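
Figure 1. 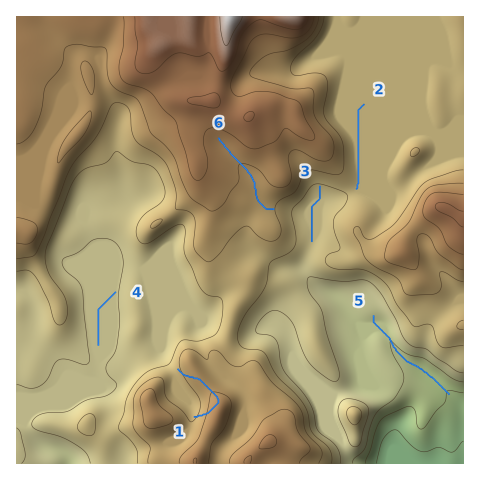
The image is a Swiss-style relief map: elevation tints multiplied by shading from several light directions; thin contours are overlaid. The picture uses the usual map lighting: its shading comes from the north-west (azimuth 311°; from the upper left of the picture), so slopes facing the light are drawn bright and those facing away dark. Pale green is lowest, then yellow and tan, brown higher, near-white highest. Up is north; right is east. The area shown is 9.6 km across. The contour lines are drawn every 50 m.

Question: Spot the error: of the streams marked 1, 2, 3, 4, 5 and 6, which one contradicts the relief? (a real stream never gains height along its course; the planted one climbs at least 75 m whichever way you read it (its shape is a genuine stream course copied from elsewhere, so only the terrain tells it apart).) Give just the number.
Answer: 1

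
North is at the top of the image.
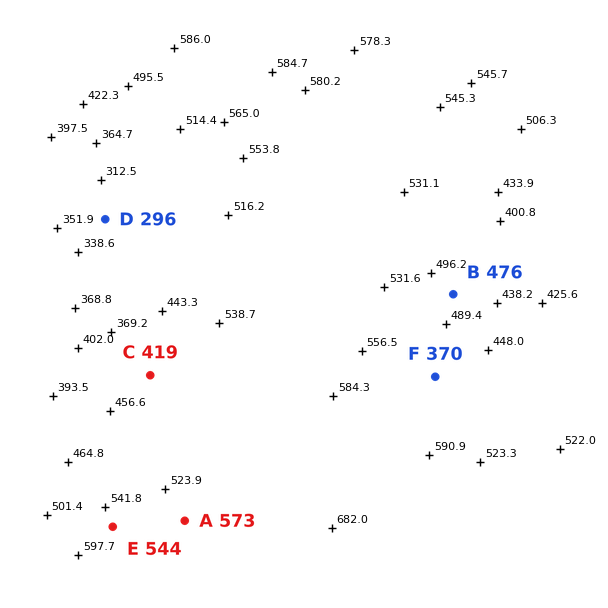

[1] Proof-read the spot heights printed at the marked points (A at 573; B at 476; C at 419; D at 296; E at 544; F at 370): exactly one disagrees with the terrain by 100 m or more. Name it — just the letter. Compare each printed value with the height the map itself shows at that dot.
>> F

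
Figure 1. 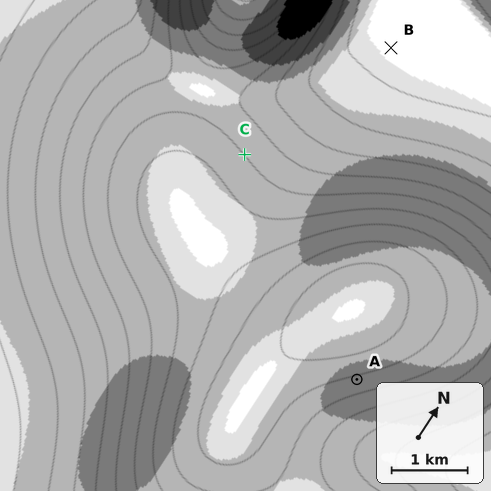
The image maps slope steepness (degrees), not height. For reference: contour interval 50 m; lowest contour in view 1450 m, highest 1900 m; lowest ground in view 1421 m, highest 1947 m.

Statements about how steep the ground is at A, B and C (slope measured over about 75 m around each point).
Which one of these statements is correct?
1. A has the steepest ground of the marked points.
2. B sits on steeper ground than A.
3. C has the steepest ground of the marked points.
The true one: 1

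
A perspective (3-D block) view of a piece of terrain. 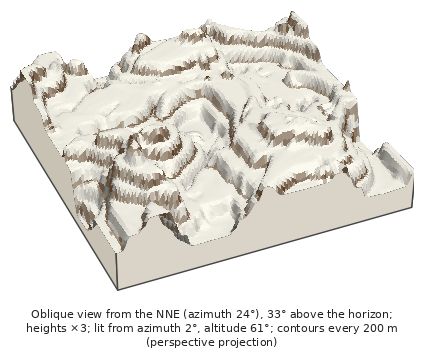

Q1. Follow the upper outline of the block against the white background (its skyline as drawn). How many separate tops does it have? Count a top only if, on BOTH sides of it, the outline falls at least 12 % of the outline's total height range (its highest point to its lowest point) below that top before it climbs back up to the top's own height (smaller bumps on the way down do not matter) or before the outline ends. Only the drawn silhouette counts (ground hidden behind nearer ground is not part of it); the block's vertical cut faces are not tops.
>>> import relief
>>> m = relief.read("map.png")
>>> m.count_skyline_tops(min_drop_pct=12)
2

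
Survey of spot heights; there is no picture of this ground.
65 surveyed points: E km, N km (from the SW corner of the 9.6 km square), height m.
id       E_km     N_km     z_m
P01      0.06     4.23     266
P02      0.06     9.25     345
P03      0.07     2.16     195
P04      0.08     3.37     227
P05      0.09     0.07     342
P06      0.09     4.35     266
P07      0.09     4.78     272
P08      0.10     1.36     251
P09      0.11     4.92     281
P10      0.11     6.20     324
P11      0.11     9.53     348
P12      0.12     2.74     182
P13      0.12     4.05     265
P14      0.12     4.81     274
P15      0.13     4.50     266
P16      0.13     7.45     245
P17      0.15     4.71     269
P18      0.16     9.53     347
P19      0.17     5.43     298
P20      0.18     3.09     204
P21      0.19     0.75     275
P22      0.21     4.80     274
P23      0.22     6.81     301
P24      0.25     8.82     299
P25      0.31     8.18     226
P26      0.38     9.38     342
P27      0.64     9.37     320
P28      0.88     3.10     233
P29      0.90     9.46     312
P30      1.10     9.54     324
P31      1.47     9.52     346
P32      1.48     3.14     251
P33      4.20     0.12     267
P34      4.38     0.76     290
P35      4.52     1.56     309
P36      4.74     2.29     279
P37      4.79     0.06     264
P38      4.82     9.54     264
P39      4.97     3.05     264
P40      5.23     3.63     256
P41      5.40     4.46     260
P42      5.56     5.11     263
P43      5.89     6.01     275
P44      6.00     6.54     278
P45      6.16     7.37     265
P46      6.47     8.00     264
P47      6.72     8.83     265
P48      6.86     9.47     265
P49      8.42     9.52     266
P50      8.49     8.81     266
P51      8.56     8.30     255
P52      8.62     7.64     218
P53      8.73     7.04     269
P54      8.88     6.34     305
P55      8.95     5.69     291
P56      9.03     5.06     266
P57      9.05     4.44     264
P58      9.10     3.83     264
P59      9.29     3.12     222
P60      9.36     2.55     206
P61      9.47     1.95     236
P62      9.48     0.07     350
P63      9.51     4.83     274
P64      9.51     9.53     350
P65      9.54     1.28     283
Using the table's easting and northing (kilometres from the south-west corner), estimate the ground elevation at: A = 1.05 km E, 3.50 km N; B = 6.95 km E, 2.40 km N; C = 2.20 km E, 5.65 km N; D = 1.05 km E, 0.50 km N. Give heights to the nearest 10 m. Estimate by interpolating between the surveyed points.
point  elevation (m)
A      250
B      280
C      330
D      300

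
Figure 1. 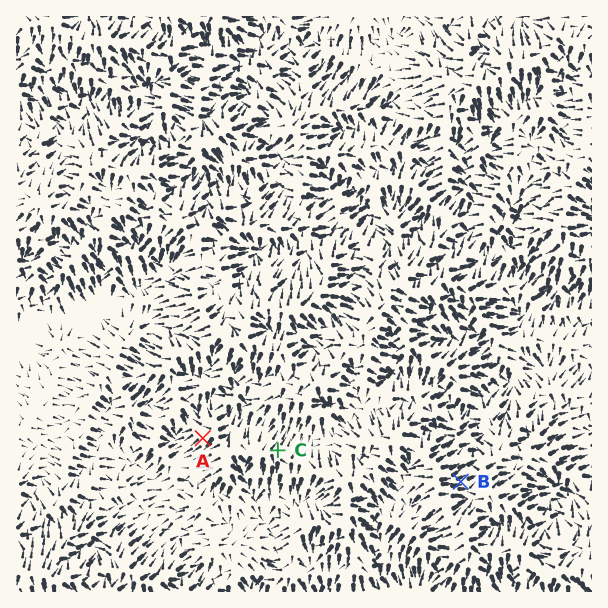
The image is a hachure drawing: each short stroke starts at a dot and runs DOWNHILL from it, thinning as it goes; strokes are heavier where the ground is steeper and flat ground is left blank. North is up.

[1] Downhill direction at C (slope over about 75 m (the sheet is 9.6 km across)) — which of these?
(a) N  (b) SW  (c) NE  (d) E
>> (c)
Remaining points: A SW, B E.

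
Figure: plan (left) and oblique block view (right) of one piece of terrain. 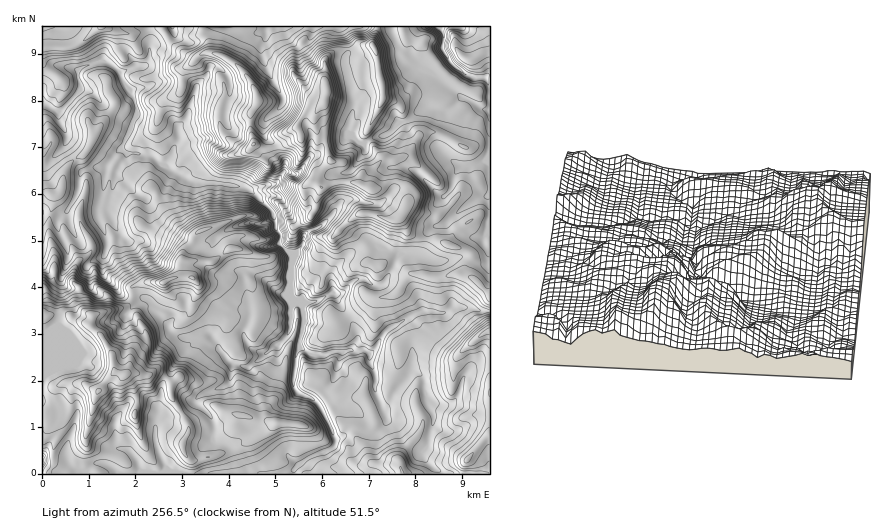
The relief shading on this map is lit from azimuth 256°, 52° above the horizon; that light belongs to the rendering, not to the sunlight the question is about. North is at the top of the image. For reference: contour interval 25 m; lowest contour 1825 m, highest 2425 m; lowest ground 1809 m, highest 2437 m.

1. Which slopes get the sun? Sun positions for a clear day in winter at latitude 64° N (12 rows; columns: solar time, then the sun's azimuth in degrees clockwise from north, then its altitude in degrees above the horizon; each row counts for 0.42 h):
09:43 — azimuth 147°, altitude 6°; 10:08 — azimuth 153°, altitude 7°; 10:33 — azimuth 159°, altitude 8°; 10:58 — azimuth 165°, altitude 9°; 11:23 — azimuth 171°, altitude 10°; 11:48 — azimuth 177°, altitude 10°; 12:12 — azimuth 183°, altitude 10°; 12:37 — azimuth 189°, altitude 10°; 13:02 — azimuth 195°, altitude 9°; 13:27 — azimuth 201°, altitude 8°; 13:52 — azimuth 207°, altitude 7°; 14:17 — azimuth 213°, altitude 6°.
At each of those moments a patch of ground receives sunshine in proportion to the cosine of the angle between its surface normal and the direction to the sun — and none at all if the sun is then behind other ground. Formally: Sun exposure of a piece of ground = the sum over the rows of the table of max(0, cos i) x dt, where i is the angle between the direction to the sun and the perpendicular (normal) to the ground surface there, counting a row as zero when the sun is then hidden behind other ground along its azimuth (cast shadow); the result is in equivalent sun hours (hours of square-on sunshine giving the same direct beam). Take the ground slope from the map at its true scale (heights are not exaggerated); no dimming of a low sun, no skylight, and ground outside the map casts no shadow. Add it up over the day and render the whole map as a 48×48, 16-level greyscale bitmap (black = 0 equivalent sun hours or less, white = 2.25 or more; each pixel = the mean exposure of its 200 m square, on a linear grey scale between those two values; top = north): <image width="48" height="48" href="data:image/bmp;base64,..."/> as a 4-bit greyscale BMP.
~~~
<image width="48" height="48" href="data:image/bmp;base64,Qk32BAAAAAAAAHYAAAAoAAAAMAAAADAAAAABAAQAAAAAAIAEAAATCwAAEwsAABAAAAAAAAAAAAAAABEREQAiIiIAMzMzAERERABVVVUAZmZmAHd3dwCIiIgAmZmZAKqqqgC7u7sAzMzMAN3d3QDu7u4A////ADZFYyWIaHWN7LqYiIlyJFZ4eYhBEVrP2VZXmYdUeFiqaty6mFRpQQJCMSMhAkRWh7do2mRGlmiVMAN6y5dmqUAiEAADM0QQV6eGiJd4hGY2ZUZmasu6qXIkEAADZCAAF2eVWoeKdFMkVVZ3Zq7/+TZzMxAARCMyEWZ2Wad8hlRTNFZWdlVTESYzNCIjREV3Q1VnWIpkZmZxE4ZDIQAAAEREVDVmQ0ISRUZ4eLrER4tRFDAAAQAAAlVWY1VVM1Y0RnmKlrzcjZdoYQAAAAAAJTREQ2YzNYl1RUV2USrd3aWJl0EBAAAANEIzREZCNWZ0NDEAABdoh6MzIREAAQEQM0I0M1VkNVZ1QlQgABMBECMAARERABIwEBIzEkVmZVZ4VFVDIVQREQAAEiSGQAFAAAEAEUZmVDOKhlVEV4EAIgABI0ZkeTAyarqEdzVVVCAY2VVVi1AAAhESNFdViLcUNomZikI1VCEAXHVptgAAESN4dmZnV3ckIkVXiIECMzEAAoiFNVIAETVHh2ZWVmVDRVRHiJthEREQABEgITUxAkZ2d2VVVVVCQzJImJqqVVMRAQAAAAABI2dmmHZlVCA0UQBHiImoiHVlVwAAAAAFed2qu4d2ZDVJu3RUQRN3iYiJpQAAAAABSIrupEZmZJhHlnqjBVNZzLzLYQAAAAAAAAARFXRGeqpVZ4mMyZVEQhNCEQAAAAAAAAAjNrqImqdSWIlEZEYxABACMxAAAAAAAAAAAAjthDIzWKyEMzVVVoqWMyAAAAAAAAABMzIRNBH7Sd25VXnMuZYxEyAAAAAAAAACeGEkQiGthVm5ec3KUhA0VBAAAAABEAAAAlgwAAN89AGO7//5ZCAmdiICEAABEAAAAABHUxEGjUAZ7WRqqIYRRmZCIREQABAAAAAAACQ5eHMQAAI3lBVhAXiDMhERARAAAAAAABGaidhkanM0d0JnMiJkMyIRIhAAAAAAASfHmb//tndCE6UkVRNEIzMiEQAAAAAAK7QQIyJCEAMgFkMRNCE2QjMyIQERABRo3/tTE3hAEhABMRMyI1EWuGMxECIiJO///ouIMVVRAVZmMSN5dWQASGU1VmQzSGInuK78qDAAAQATQ0aqlzURN4ZUZ2VEUyMQMimrqFAAIAABZ3hBJCElVIdjSIZGeZMTEDamaGQThxABNVEBIxA2YjZVJHVld2NWMAAEiIdUOIMQAAIzMwESIQRmRGrIRUNEdhABaKl1RbiTASNEIkhQARVSiYvKZDMhSEABRYh2VKtVVWYzZpiTAWQSMRSJVCM1UgAVJFZWZVQkVUNXdXd0R2MnYgFGZFRGMAF3FENGZ2QiNEVjEpYjd0I2Q1mJ1kJ3EAOBEhJFZjIiNFUQJHI3MAGmIkZZyEqyAAIQABJFZTI1VlEs287/6EmZ12ERbvkQABEAACREaENFdhG2equ+/LlpVTQgARAAAAAAAAI0dzNGdRVAAiIib/7Ld3UBEAAAARAAAAAAABJVNVEQERJENtlSNYIyIAAAERAAAAAAACNDAAEBMg=="/>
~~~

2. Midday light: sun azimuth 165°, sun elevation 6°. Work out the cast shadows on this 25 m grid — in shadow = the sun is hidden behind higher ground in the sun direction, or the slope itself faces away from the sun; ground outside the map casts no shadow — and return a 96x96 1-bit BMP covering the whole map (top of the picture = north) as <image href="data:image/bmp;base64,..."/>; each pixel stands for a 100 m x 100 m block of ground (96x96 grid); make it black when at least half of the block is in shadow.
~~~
<image width="96" height="96" href="data:image/bmp;base64,Qk2+BAAAAAAAAD4AAAAoAAAAYAAAAGAAAAABAAEAAAAAAIAEAAATCwAAEwsAAAIAAAAAAAAA////AAAAAACAAAAAAAADAAAA2ADAHAAAAAAD4AAD8ADAAAAAAAAB/hHj4ADAAAAAAAAAf////+CAAAAAfAAAP/////AAAAAAfgAAD//9mfgAAAAAPAAAA//8B/wAAAAMCAAAA9/+D/4BgAAOAAAAA5//H/4BgAAOAAAAAh//j/8BgAAMAAAA/B//D/8BwAAIAAB/+B//D/8BwGADIAP/+A/8D/4AwHAD4D//8AHwB/6AwDADw///8AHgB/AAADAD////4AHgB/AAAAAAf///4AHAAcAAAAAAP///wAGHAEIAMAAAH///gAGHAAbweAAAD///AgGHAAJ//AAQH///AwGDgAd//gAf////AwUBgAd//u8f////84YAAAM//u/f/////cYAAAIf/O////////+ABgIP/O//34////+ADwAH+/f/jg////uAD8AD+/f/AA/7gHHAD+AD4/3+AAH/gADgD/ABg/3+AAB9wAD4D/wAD/34AAAN4AB8D/4AH/vwAAAN8AB/D/8AX//wAAAF8AAfD/8Bx/8AAAAH4AAH//9H8f8AAAAFwAAB//////4AAAAD+QAAX/////wAAAAz/wAAD/7///wAAABw/8AAB/7///gAAABwH+HAB/z//8AAAAAABufwA/z///AAAAACAH/wAPn////gAAACAD5gAAH/////gAACABgADAf/////wAADAAAL//7/////wAADgAAH//7////5AAADgGAH/+D//////AADgHCH/+D//////gf3wAADgAD////////zwAAAABz/////8//xwAAAAfz/////A8H4gAAAD/n/////g//4/gAAP4D/////4f/gfwAAHwD//////P/mP4AAH8D//////5/+H8AAB+D///////f+z+DwAfj////////+x//4DP7///////+8R//wDn////////98A//wDz/////////4Afh8B47////////wAGAcQYD////////wAAAB4cD///////z/jh/DweD///////w/x///wOD///////gfw///nOD//////+Af4H//OEz/v////gAf8D9+MAT+H///+AAO/78AMAD/D///84AEf//4AAD/h/////AAD//+AAD/x/////nAB//+ABD/w/////+AA///AHj/g/////+AA/v/AfD/Af/////wA/n/h/D+Af9/3//8Afz//+D8Gf9/w//+ACx//4D/nf8/w/v+AA4f/gD/3P8f+/H/AAYD/Ab//vwB/fj/gAcB8ADn/HwAffj/gAMAgCCH+H+Af/j/wAGAAACD8H/wf/H/wAEAAAAD8H/4ffP/4AAAAAgD4Hf4eef/4AAJAD4BgEPwOc//8AAAAH8Pxz/AH8///AAAAPw//z/AD5///AAAAeA4/h/+DD//+AAAA8AAfgP/AH//+AAABwAAHAB/gf//+AAADzgAAAB//////AAADn4AAAD//////8CADn//AAB////////AB/+PgAA////////AR//hwAA///////+A//7w4D4///////8A//4="/>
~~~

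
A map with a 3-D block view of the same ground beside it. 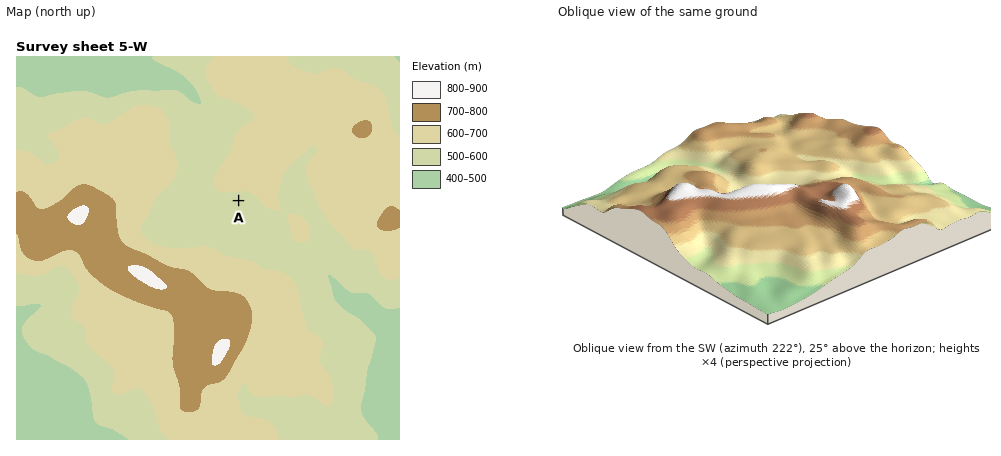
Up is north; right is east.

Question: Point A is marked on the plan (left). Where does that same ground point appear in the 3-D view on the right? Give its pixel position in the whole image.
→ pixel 774 174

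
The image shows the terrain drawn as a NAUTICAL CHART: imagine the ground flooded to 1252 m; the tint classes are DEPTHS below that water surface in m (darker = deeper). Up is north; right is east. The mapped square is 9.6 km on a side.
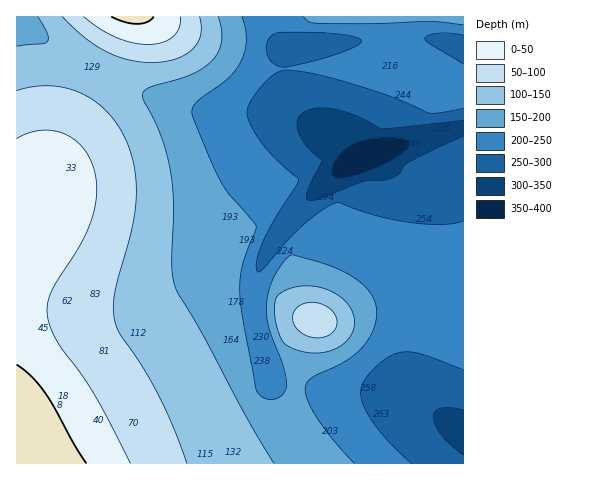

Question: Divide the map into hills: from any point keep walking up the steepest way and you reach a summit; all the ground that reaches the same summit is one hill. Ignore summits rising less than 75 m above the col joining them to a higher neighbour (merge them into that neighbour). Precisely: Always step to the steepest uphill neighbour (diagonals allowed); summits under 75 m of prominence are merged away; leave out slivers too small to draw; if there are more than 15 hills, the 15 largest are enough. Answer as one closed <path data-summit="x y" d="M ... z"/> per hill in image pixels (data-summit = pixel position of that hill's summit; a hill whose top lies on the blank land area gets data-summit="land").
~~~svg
<path data-summit="land" d="M463 16l-198 0 4 13 15 24 2 24 4 19 7 13 21 19-34-14-69 0-29-6-26-8-34-14-43-22-67-45 1 445 447-1z"/><path data-summit="315 320" d="M384 152l-10 0-25 11-23 19-40 42-18 26-10 22-4 15 0 28 18 69 22 1 50 8 51 1 18 6 13 7-11-12-7-14-6-66 0-36 13-51 0-27-7-18-14-15-5-10z"/><path data-summit="land" d="M264 16l-247 0-1 2 26 20 41 26 43 22 34 14 26 8 29 6 22 1 40-2 15 3 22 10-17-17-7-13-4-19-2-24-15-24z"/>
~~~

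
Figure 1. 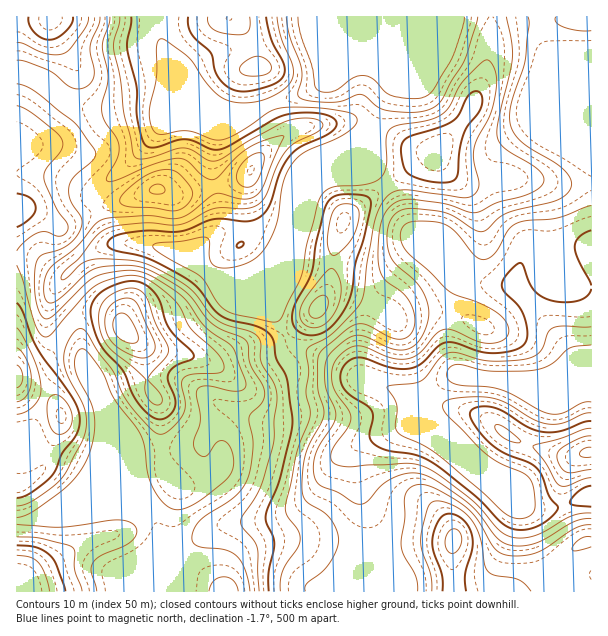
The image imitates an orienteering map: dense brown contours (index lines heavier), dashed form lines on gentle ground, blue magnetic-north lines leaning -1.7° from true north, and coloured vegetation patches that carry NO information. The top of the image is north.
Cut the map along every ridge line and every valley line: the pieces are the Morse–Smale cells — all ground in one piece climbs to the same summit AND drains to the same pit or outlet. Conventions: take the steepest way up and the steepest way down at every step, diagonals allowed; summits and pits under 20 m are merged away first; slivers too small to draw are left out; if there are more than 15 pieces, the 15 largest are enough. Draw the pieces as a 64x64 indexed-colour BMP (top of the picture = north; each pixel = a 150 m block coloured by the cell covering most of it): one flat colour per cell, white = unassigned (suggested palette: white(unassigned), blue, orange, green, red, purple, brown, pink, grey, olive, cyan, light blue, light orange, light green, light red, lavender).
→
<image width="64" height="64" href="data:image/bmp;base64,Qk12CAAAAAAAAHYAAAAoAAAAQAAAAEAAAAABAAQAAAAAAAAIAAATCwAAEwsAABAAAAAAAAAA////ALR3HwAOf/8ALKAsACgn1gC9Z5QAS1aMAMJ34wB/f38AIr28AM++FwDox64AeLv/AIrfmACWmP8A1bDFAIiIiIiIiIiIiBERERERERERERERIiIiIiIiIiIiIiIiiIiIiIiIiIiIEREREREREREREREiIiIiIiIiIiIiIiKIiIiIiIiIiIgRERERERERERERESIiIiIiIiIiIiIiIoiIiIiIiIiIiBERERERERERERERIiIiIiIiIiIiIiIiiIiIiIiIiIiIEREREREREREREREiIiIiIiIiIiIiIiKIiIiIiIiIiBERERERERERERERESIiIiIiIiIiIiIiIoiIiIiIiIiIERERERERERERERERIiIiIiIiIiIiIiIiiIiIiIiIiIgRERERERERERERERIiIiIiIiIiIiIiIiIzOIiIiIiIgREREREREREREREREiIiIiIiIiIiIiIiIjMzMzMziIMRERERERERERERERESIiIiIiIiIiIlVSIiMzMzMzMzMxERERERERERERERESIiIiIiIiIiIlVVVVIzMzMzMzMxERERERERERERERERIiIiIiIiIiIlVVVVVTMzMzMzMzEREREREREREREREREiIiIiIiIiIlVVVVVVMzMzMzMzMRERERERERERERERESIiIiIiIiIlVVVVVVUzMzMzMzMRERERERERERERERERIiIiIiIiIlVVVVVVVTMzMzMzMxEREREREREREREREREiIiIiIiJVVVVVVVVVMzMzMzMzERERERERERERERERERIiIiIiJVVVVVVVVVUzMzMzMzERERERERERERERERERERIiIiJVVVVVVVVVVTMzMzMzMRERERERERERERERERERERIiJVVVVVVVVVVVMzMzMzMRERERERERERERERERERERESJVVVVVVVVVVVUzMzMzMxERERERERERERERERERERERElVVVVVVVVVVVTMzMzMxEREREREREREREREREREREREVVVVVVVVVVVVVMzMzMzERERERERERERERERERERERERFVVVVVVVVRVVUzMzMzERERERERERERERERERERERERERFVVVURERERVTMzMzMRERERERERERERERERERQRERERERERERERERERMzMzMxEREREREREREREREREURBEREREREREREREREREzMzMxERERERERERERERERFEREERERERERERERERERETMzMzERERERERERERERERREREQRERERERERERERERERMzMzMRERERERERERERERREREREEREREREREREREREREzMzMRERERERERERERERREREREQRERERERERERERERETMzMRERERERERERERERFERERERBERERERERERERERERMzMREREREREREREREREUREREREQREREREREREREREREzMxERERERERERERERERRERERERBERERERERERERERETMzERERERERERERERERFEREREREQRERERERERERERERMzMxERERERERERERERERRERERERBEREREREREREREREzMxERERERERERERERERFEREREREQRERERERERERERETMxERERERERERERERERERREREREREERERERERERERERERERERERERERERERERERFERERERERBEREREREREREREREREREREREREREREREREUREREREREREERERERERERERERERERERERERERERERERRERERERERBEREREREREREREREREREREREREREREREREURERERERBERERERERERERERERERERERERERERERERERRERERERBERERERERERERERERERERERERERERERERERFEREREREEREREREREREREREREREREREREREREREREREUREREREERERERERERERERERERERERERERERERERERERFEREREQRERERERERERERERERERERERERERERERERERERREREQREREREREREREREREREREREREREREREREREREREUREQRERERERERERERERERERERERERERERERERERERERFERBERERERERERERERERERERERERERERERERERERERERREEREREREREREREREREREREREREREREREREREREREREUQRERERERERERERERERERERERERERERERERERERERERFBERERERERERERERERERERERERERERERERERERERERERERERERERERERERERERERERERERERERERERERERERERERERERERERERERERERERERERERERERERF3cREREREREREREREREREREREREREREWZmZmZmZmZmd3d3cRERERERERERERERERERERERERFmZmZmZmZmZmd3d3d3dxERERERERERERERERERERERFmZmZmZmZmZmd3d3d3d3dxERERERERERERERERERERZmZmZmZmZmZmd3d3d3d3d3ERERERERERERERERERERZmZmZmZmZmZmd3d3d3d3d3dxERERERERERERERERERFmZmZmZmZmZmd3d3d3d3d3d3EREREREREREREREREREWZmZmZmZmZmd3d3d3d3d3d3dxERERERERERERERERERZmZmZmZmZmZ3d3d3d3d3d3d3ERERERERERERERERERFmZmZmZmZmZnd3d3d3d3d3d3cREREREREREREREREREWZmZmZmZmZmd3d3d3d3d3d3d3ERERERERERERERERER"/>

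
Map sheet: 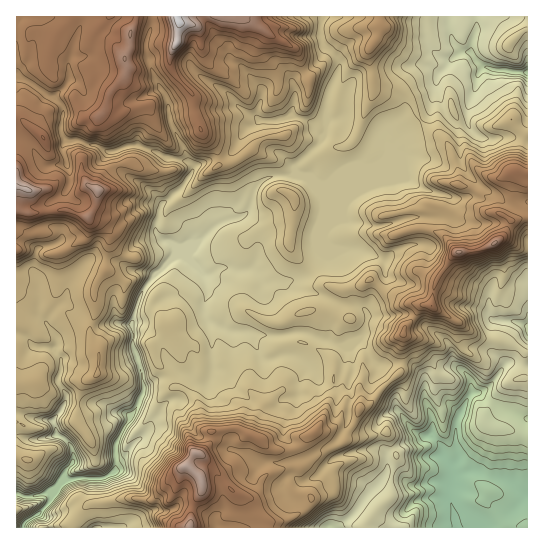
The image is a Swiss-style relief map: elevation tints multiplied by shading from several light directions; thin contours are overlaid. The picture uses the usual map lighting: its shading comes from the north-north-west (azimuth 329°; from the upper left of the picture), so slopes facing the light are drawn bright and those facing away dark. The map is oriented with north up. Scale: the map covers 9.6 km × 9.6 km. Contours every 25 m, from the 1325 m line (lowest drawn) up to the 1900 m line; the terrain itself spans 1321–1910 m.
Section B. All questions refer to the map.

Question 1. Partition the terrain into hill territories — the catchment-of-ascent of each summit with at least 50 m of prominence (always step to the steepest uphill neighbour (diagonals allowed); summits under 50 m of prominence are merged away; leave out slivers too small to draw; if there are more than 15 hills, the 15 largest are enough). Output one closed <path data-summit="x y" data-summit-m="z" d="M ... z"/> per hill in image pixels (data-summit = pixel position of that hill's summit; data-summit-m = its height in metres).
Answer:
<path data-summit="178 21" data-summit-m="1910" d="M322 16l-170 1 0 9-5 13 0 15 2 11 11 24 7 9 4 25 22 47-8 13-24 22-5 18 0 10 6 7-7-1-17 4-9 8-4 11 1 5-15-7-20-1-12 11-11 17-4 15-6 3-11 14 0 6 9 12 1 5-3 7-20-2-8-10-10-3 0 101 14 5 25-5 10 4 7 8 1 6 0 8-9 13 1 6 16-3 21 2 13-8 1-28 23-40 6-18 33-13 11 3 12 9 8-2 4-11 0-12-2-36-7-10 0-10 4-9-1-12-8-13-12-12-8-3 20-13 20-18 26-8 3-4 7-22 10-10 6-3 24-1 0-9 26-25 4-8 2-12 17-4 3-7 1-19-16-6 8-22-3-5-14-13-3-11z"/><path data-summit="186 466" data-summit-m="1872" d="M322 239l-1 19-16 18-10 4-12 3-18 0-12-14-18 2-5-3-11 0-15 7 4 15-4 13 0 10 7 10 2 36 0 12-4 11-8 2-12-9-11-3-33 13-6 18-23 40-1 28-13 8-21-2-18 3-11 13-1 8-12 13 6 5 4 9 289 0 19-18 11-16 12-11 7-12 0-18-6-8-2-12 0-10 2-5 9-6 8-1 17 21 8 4 9-2 0-17-8-20 0-22-14-11-11-1-20 2-8-7-6-11-6-6 5-7 4-19-5-7-6-3-6-6-10-32-9-17z"/><path data-summit="459 253" data-summit-m="1855" d="M437 87l-8 26-20 15-13 13-7 8-2 9-8 7-29 14-16 1-8 5-11 0 6 8 4 12-4 16 0 17 11 12 9 17 10 32 6 6 6 3 5 7-4 19-5 7 18 23 33 0 14 11 0 22 8 20-1 18 10 11 2 9 8 12 8-9-3-11 0-24 13-28 17-6 9-8 9-15 0-4-13-12 2-28 9-2 26 5 0-122-5 0-8 4-8-3-26-17-14-14-7-14 0-29 8-7 0-2-7 3-6 0-4-3-8-14z"/><path data-summit="130 34" data-summit-m="1852" d="M151 16l-135 1 0 58 17 9 13 11 8 2 7 8 0 29 6 7 11-1 12 5 7 0 12 7 20-7 10 0 31 14 18 2-17-38-4-25-7-9-11-24-2-11 0-15 5-13z"/><path data-summit="382 26" data-summit-m="1720" d="M449 16l-126 1-3 12 3 16 14 13 3 5-8 22 16 6-1 19-4 7-16 4-2 12-6 12-24 21 2 9 13 4 4 5 12 1 8-5 16-1 23-10 14-11 2-9 7-8 13-13 20-15 10-39 16-18 8-5-8-6-3-6z"/><path data-summit="27 190" data-summit-m="1881" d="M18 76l-2 1 0 256 10 4 8 10 20 2 3-7-1-5-9-12 0-6 11-14 6-3 4-15 8-13 0-5-7-7-5-13-5-7 2-3 0-8-12-8-1-6 0-14 13-7 8-11 0-15-6-19 0-5 4-5-6-7 2-27-9-10-8-2z"/><path data-summit="293 197" data-summit-m="1637" d="M298 175l-27 1-6 3-10 10-7 22-3 4-26 8-20 18-20 13 8 3 16 18 6 0 10-7 11 0 5 3 18-2 12 14 18 0 22-7 18-21-2-34 4-16-4-12-10-14z"/><path data-summit="98 190" data-summit-m="1866" d="M78 140l-12 1-3 5 6 24 0 15-8 11-13 7 1 20 12 8 0 8-2 3 5 7 5 13 7 7 1 4 14-14 20 1 15 7-1-5 4-11 9-8 23-5-5-5 0-10 5-21-15-15-26-17-6-19-5 1-12-7-7 0z"/><path data-summit="514 171" data-summit-m="1799" d="M467 124l-7 6 0 29 7 14 14 14 29 18 5 2 12-4 1-62-13-4-30 2-7-3z"/><path data-summit="510 43" data-summit-m="1564" d="M527 16l-50 0-1 15-5 16 0 6 5 8 7 6 8 2 36 3z"/><path data-summit="27 459" data-summit-m="1628" d="M57 435l-22 5-19-3 0 56 2 2 17 1 18-4 11-13 3-10 6-8 0-8-4-10z"/><path data-summit="17 510" data-summit-m="1570" d="M51 492l-16 4-19-2 1 34 5 0 5-8 18-13 6-6z"/>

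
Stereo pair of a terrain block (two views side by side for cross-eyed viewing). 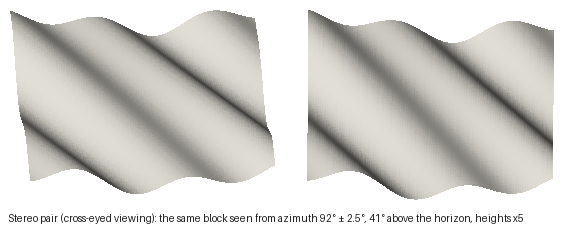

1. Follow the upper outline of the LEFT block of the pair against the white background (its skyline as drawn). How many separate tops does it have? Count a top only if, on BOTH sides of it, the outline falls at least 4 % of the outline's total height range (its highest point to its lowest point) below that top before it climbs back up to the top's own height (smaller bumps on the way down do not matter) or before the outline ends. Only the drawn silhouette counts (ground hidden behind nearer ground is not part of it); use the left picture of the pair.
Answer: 2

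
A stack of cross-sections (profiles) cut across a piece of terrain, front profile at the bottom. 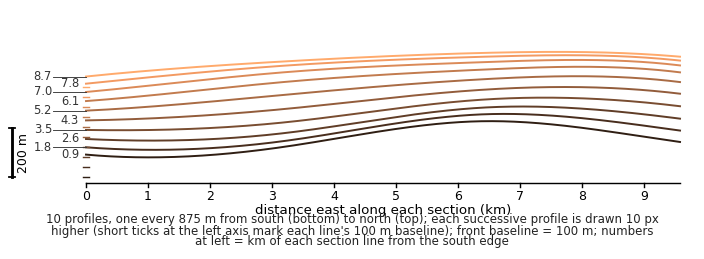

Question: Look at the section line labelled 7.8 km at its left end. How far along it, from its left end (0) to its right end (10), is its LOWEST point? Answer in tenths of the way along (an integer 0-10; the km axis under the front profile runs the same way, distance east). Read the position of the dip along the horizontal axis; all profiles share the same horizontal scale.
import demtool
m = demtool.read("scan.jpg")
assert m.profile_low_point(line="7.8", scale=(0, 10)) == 0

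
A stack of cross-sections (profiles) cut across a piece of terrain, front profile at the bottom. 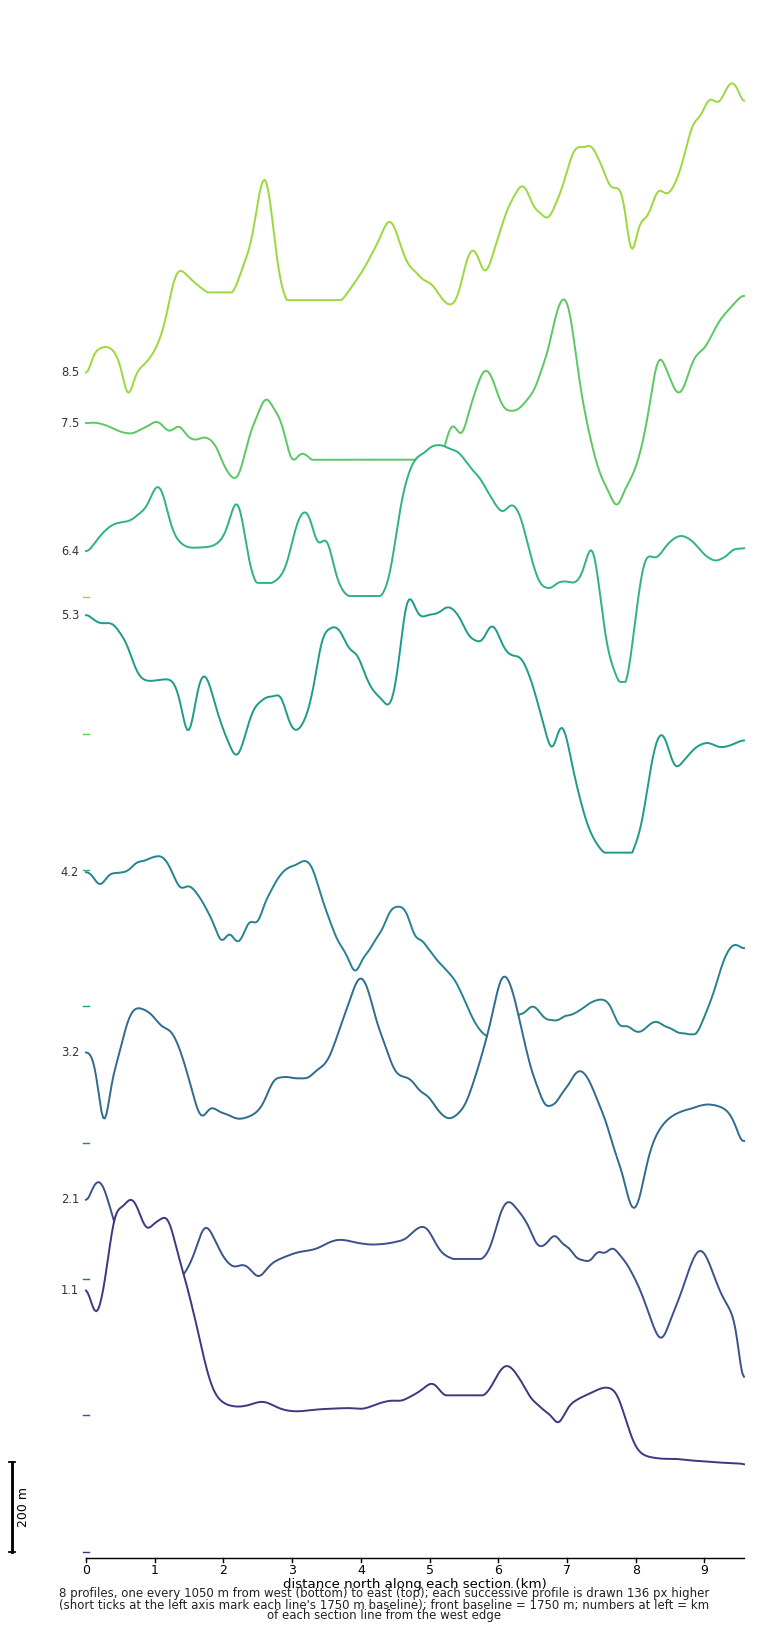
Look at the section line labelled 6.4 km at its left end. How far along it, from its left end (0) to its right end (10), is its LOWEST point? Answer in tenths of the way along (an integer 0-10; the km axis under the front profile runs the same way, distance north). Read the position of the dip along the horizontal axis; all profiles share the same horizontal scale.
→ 8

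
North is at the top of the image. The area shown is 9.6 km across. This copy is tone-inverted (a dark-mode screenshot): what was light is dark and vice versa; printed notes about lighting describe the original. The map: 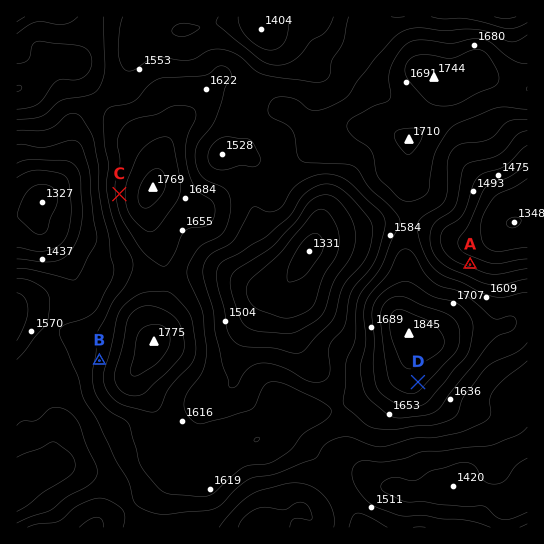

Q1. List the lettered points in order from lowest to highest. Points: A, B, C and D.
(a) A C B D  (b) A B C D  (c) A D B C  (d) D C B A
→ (b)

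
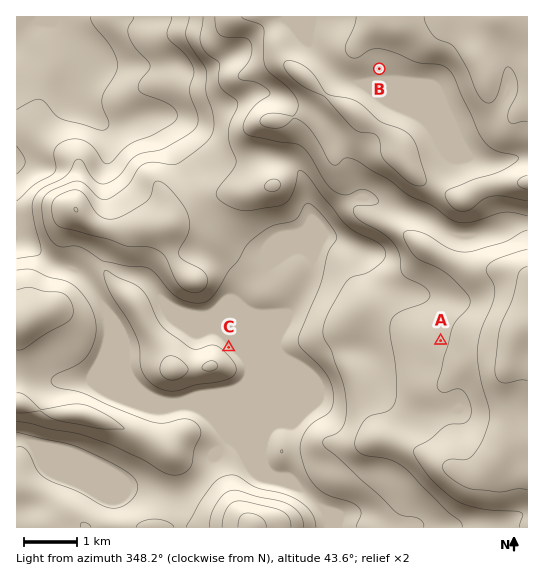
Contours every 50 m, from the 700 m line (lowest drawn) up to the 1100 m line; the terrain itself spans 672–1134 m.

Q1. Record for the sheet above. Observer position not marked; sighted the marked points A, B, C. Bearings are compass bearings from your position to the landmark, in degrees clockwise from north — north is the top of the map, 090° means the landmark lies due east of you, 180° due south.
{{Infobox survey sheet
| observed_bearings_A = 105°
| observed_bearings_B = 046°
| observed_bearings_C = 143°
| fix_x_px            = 171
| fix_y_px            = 269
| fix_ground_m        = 900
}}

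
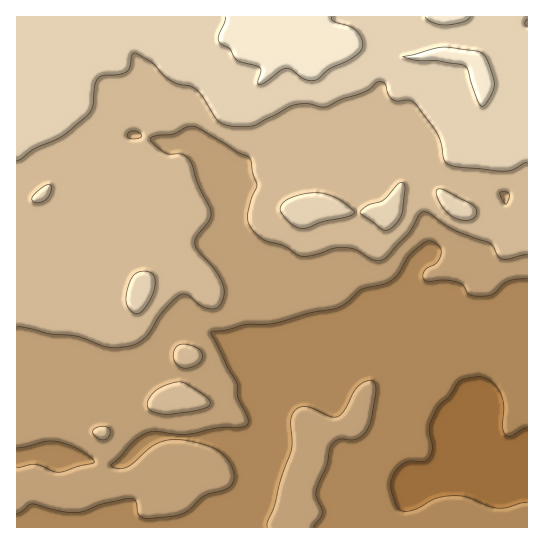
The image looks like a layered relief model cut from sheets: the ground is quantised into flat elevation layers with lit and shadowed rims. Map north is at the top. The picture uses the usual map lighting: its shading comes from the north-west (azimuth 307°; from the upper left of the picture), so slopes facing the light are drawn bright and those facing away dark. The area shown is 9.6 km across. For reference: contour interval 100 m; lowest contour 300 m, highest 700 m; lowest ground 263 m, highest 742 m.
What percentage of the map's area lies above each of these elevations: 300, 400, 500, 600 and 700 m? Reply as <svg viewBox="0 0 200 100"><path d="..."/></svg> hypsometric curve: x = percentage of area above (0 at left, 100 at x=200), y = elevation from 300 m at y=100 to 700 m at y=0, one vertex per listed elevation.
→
<svg viewBox="0 0 200 100"><path d="M191 100l-45-25-47-25-57-25-35-25"/></svg>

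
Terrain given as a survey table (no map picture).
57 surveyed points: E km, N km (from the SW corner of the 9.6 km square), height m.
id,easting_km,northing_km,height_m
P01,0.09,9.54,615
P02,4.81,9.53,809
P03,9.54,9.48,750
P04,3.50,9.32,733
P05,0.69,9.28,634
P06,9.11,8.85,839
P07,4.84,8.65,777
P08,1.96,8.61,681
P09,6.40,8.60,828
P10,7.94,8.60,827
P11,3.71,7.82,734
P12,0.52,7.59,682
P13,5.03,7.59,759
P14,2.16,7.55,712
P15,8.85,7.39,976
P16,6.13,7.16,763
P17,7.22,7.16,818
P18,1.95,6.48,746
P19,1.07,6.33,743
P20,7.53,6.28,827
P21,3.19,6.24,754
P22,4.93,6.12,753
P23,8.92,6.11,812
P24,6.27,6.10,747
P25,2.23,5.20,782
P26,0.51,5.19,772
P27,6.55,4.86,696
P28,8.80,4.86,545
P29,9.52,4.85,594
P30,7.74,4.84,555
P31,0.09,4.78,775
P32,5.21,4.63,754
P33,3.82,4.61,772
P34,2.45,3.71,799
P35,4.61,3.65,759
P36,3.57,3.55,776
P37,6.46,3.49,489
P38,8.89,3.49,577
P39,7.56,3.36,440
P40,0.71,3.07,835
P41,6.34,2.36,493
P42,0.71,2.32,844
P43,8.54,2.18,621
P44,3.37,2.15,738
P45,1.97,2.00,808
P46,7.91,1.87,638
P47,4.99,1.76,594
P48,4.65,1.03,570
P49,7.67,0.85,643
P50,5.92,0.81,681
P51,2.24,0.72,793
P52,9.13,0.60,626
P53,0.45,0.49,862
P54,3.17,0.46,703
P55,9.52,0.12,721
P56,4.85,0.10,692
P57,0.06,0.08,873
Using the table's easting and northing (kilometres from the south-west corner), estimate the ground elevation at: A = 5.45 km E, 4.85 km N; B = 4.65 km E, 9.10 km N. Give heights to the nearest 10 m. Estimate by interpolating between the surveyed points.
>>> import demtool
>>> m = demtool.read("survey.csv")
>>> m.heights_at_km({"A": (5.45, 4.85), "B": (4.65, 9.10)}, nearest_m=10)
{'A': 750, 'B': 780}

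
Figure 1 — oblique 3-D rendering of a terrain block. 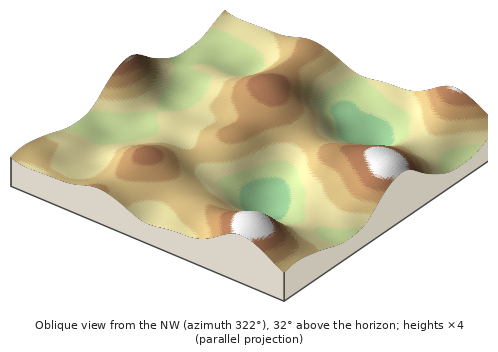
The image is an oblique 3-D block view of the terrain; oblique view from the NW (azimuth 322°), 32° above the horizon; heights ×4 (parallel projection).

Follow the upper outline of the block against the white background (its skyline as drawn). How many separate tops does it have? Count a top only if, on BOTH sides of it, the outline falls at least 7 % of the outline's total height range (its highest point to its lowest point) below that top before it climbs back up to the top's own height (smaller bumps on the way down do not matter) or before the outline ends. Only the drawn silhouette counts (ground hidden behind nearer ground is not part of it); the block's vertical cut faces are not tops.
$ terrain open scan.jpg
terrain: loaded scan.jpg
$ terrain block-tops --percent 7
1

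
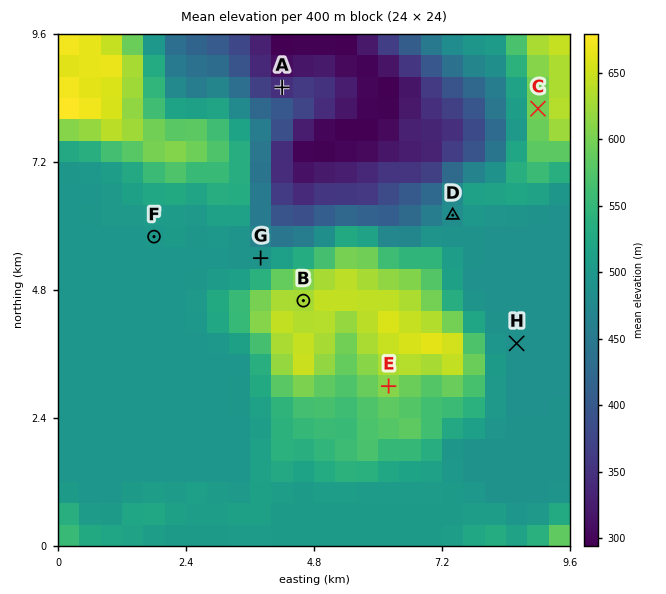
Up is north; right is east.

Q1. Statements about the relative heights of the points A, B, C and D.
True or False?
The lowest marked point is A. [True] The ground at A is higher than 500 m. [False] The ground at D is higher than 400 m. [True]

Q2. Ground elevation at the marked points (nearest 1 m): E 612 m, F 500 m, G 491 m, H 490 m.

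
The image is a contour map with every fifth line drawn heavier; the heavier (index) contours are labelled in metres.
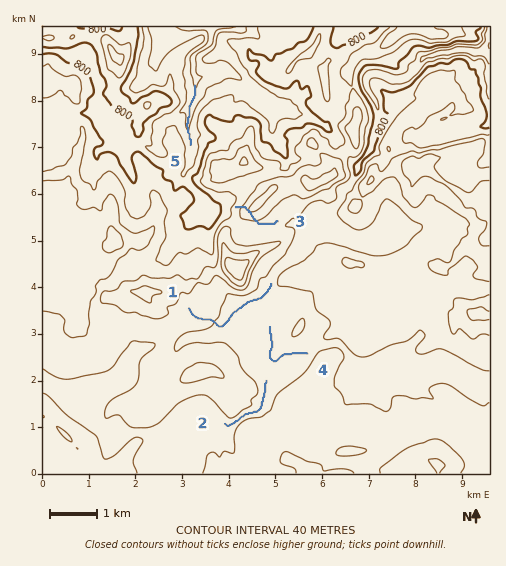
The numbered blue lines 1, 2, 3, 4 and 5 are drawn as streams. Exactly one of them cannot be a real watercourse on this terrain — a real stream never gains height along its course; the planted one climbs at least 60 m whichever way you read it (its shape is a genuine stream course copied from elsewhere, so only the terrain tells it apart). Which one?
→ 3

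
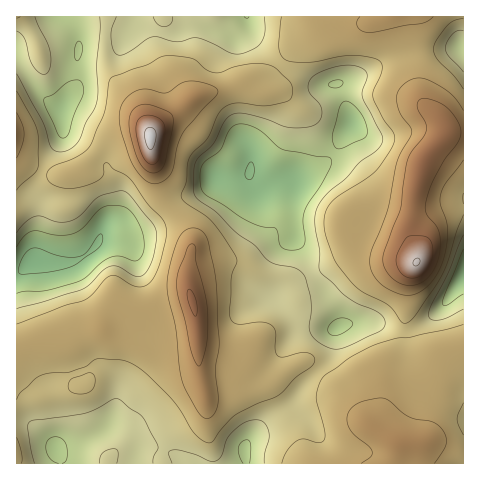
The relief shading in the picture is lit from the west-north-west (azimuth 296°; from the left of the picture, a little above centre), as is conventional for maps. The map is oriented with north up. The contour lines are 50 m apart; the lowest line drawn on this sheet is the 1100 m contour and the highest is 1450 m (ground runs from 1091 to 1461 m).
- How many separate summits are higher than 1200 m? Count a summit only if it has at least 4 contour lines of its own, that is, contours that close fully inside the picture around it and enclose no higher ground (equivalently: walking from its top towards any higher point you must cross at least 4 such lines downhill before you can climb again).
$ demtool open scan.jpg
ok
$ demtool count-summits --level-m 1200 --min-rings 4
1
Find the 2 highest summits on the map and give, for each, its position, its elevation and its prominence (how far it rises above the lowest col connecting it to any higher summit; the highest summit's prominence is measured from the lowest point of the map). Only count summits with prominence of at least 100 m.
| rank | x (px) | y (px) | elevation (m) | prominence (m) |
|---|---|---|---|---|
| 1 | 151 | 137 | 1461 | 370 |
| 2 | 417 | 263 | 1453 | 206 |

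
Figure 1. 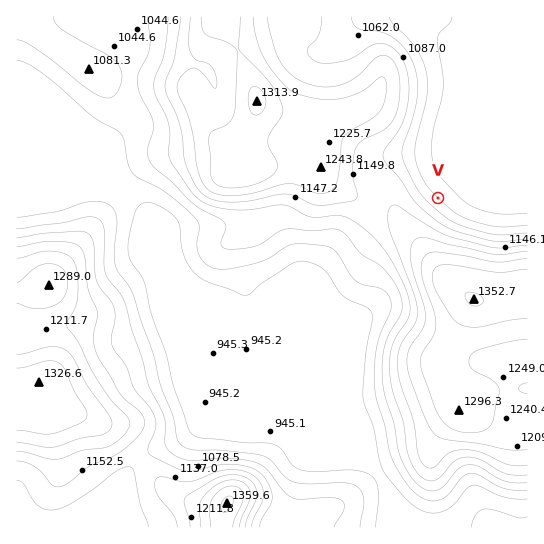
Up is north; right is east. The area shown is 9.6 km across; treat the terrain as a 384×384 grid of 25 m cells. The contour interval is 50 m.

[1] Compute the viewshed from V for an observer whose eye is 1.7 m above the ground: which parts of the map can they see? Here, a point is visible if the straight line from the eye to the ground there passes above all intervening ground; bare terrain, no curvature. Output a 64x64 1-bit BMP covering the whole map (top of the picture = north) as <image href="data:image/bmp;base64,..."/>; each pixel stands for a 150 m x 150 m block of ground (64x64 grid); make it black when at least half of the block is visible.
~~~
<image width="64" height="64" href="data:image/bmp;base64,Qk0+AgAAAAAAAD4AAAAoAAAAQAAAAEAAAAABAAEAAAAAAAACAAATCwAAEwsAAAIAAAAAAAAA////AAAAAAAAAAAAAAAAAAAAAAAAAAAAAAAAAAAAAAAAAAAAAAAAAAAAAAAAAAAAAAAAAAAAAAAAAAAAAAAAAAAAAAAAAAAAAAAAAAAAAAAAAAAAAAAAAAAAAAAAAAAAAAAAAAAAAAAAAAAAAAAAAAAAAAAAAAAAAAAAAAAAAAAAAAAAAAAAAAAAAAAAAAAAAAAAAAAAAAAAAAAAAAAAAAAAAAAAAAAAAAAAAAAAAAAAAAAAAAAAAAAAAAAAAAAAAAAAAAAAAAAAAAAAAAAAAAAAAAAAAAAAAAAAAAAAAAAAAAAAAAAAAAAAAAAAAAAAAAAAAAAAAAAAAAAAAAAAAAAAAAAAAAAAAAAAAAAAAB8AAAAAAAAB/wAAAAAAAAf/AAAAAAAAD/8AAAAAAAAP/wAAAAAAAA//AAAAAAAAH/8AAAAAAAAf/wAAAAAAAD//AAAAAAAAf/8AAAAAAAD//wAAAAAAAP//AAAAAAAA//8AAAAAAAD//wAAAAAAAf//AAAAAAAH//8AAAAAAB///wAAAAAAf///AAAAAAB///8AAAAAAB///wAAAAAAA///AAAAAAAD//8AAAAAAAH//wAAAAAAAf//AAAAAAAAD/8AAAAAAAAH/wAAAAAAAAf/AAAAAAAAB/8AAAAAAAAH/wAAAAAAAAf/AAAAAAAAD/8AAAAAAAAP/w=="/>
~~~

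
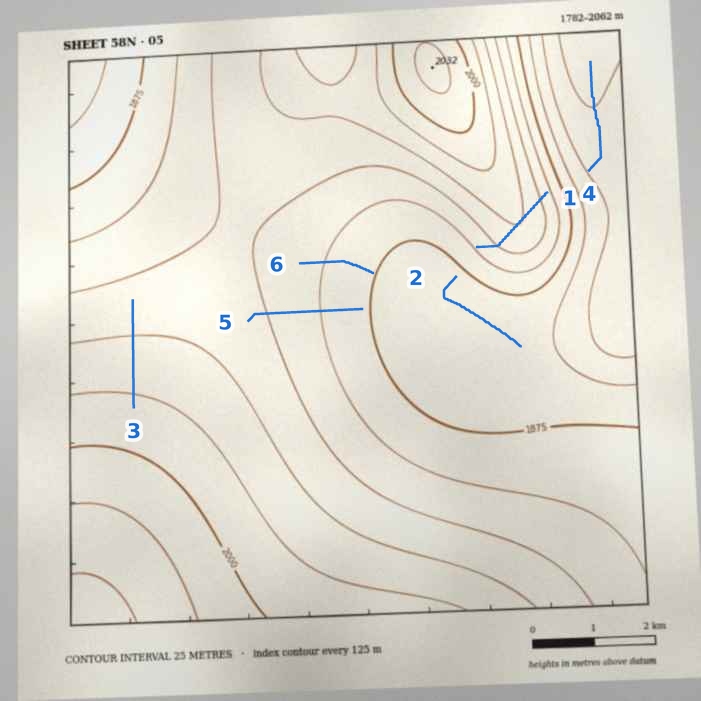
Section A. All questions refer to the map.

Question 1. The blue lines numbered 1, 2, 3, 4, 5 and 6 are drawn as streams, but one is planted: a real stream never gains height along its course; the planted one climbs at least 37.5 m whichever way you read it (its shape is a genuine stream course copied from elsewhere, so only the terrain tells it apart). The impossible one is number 1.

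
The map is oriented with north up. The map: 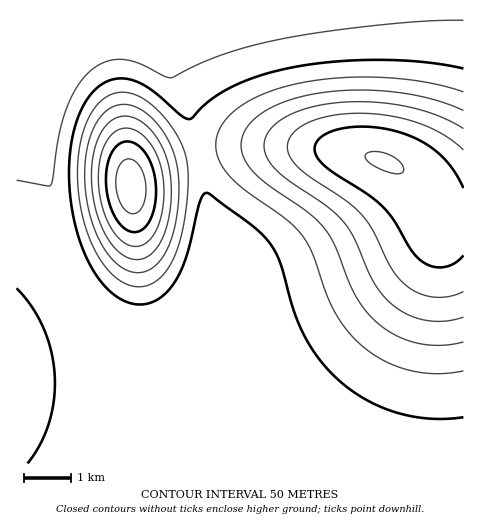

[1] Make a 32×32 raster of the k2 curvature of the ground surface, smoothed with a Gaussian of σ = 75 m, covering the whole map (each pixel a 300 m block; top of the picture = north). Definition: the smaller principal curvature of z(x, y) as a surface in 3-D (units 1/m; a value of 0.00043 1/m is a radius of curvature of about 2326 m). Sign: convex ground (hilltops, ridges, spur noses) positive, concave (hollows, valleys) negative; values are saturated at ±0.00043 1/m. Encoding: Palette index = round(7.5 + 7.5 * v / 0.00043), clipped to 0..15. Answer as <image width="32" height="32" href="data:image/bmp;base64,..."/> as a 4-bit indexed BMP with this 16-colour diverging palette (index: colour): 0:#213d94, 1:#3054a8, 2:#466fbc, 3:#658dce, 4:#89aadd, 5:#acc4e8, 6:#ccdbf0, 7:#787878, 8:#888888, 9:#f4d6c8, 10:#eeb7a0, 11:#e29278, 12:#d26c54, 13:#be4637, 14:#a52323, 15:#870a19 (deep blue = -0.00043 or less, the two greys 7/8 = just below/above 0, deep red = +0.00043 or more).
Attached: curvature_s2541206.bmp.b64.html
<image width="32" height="32" href="data:image/bmp;base64,Qk12AgAAAAAAAHYAAAAoAAAAIAAAACAAAAABAAQAAAAAAAACAAATCwAAEwsAABAAAAAAAAAAlD0hAKhUMAC8b0YAzo1lAN2qiQDoxKwA8NvMAHh4eACIiIgAyNb0AKC37gB4kuIAVGzSADdGvgAjI6UAGQqHAHd3d3d3d3d3d3d3d3d3d3d3d3d3d3d3d3d3d3d3d3d3d3d3d3d3d3d3d3d3d3d3d2d3d3d3d3d3d3d3d3d3d3dnd3d3d3d3d3d3d3d3d3d3Z3d3d3d3d3d3d3d3d3d3d2Z3d3d3d3d3d3d3d3d3d3dmd3d3d3d3d3d3d3d3d3d3Z3d3d3d3d3d3d3d3d3d3d2d3d3ZVZ3d3d3d3d3d3d3dnd3dERUV3d3d3d3d3d4iId3d0NFVTV3d3d3d3d3iIiHd3UTVmUyd3d3d3d3eIiIh3dxFGdmQVd3d3d3d3iIiId3QCV3dkE3d3d3d3eIiImXdxBHiIdRF3dmZmd3eIiJl3YAWJmYUQZmZmZmZnd4iId1AWmqmFEGZmZmZmZnd4iHcwJ6qqlQBmZmZmZmZ3d4h3IDirupQAZmZ3d3d3d3eIdxBIq7qUAGd3eIiIiIiIiHcQSKqqgwF3d4iIiIiIiIh3IEiaqXIDd3eIiIiIiIiIdyBHiZhRBXd3iIiIiIiIiHdARoiHQAZ3d4iIiIiIiHd3UTZ3djBHd3d3eIiIh3d3d3I1ZmUiZmZmZmd3dmZmZnd0NFVUJXZmZmZmVVVVZmZ3d0RVQ0d2ZmZlVVVVVVZmd3dlREV3d2ZmZmVVVWZmZnd3d2Z3d3d3dmZmZmZmZmd3d3d3d3d3d3d3d2Znd3d3"/>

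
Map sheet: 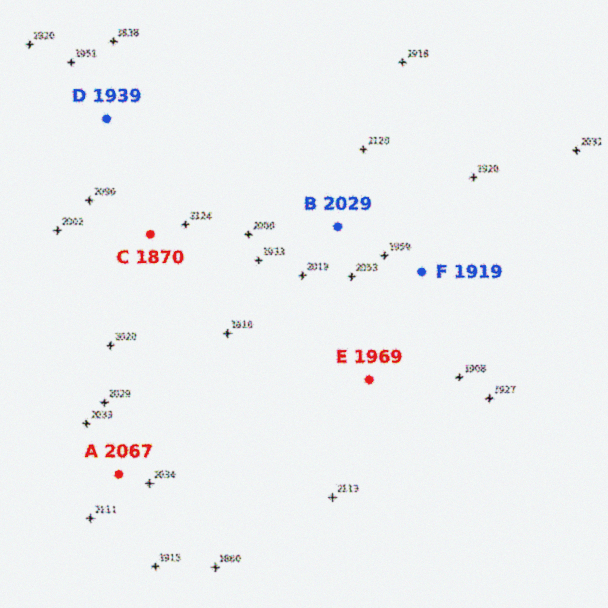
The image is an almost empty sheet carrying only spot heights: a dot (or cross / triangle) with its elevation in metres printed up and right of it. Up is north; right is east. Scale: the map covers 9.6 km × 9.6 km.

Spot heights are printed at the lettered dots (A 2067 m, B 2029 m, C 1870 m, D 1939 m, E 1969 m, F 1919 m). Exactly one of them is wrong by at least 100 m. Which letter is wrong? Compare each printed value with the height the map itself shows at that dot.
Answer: C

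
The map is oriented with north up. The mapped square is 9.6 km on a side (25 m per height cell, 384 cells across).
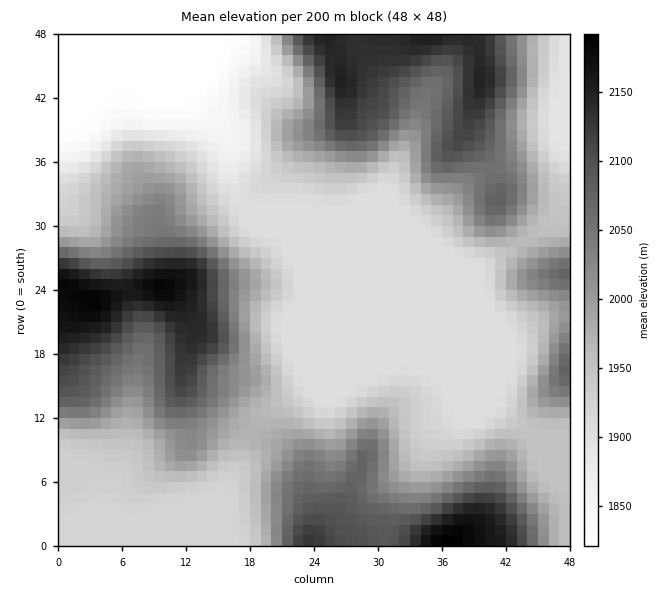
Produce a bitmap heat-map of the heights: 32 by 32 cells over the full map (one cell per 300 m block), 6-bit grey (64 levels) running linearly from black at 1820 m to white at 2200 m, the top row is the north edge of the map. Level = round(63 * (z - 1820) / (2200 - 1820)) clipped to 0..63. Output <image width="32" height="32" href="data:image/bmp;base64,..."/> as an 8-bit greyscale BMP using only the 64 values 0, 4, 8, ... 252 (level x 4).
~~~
<image width="32" height="32" href="data:image/bmp;base64,Qk02CAAAAAAAADYEAAAoAAAAIAAAACAAAAABAAgAAAAAAAAEAAATCwAAEwsAAAABAAAAAAAAAAAAAAEBAQACAgIAAwMDAAQEBAAFBQUABgYGAAcHBwAICAgACQkJAAoKCgALCwsADAwMAA0NDQAODg4ADw8PABAQEAAREREAEhISABMTEwAUFBQAFRUVABYWFgAXFxcAGBgYABkZGQAaGhoAGxsbABwcHAAdHR0AHh4eAB8fHwAgICAAISEhACIiIgAjIyMAJCQkACUlJQAmJiYAJycnACgoKAApKSkAKioqACsrKwAsLCwALS0tAC4uLgAvLy8AMDAwADExMQAyMjIAMzMzADQ0NAA1NTUANjY2ADc3NwA4ODgAOTk5ADo6OgA7OzsAPDw8AD09PQA+Pj4APz8/AEBAQABBQUEAQkJCAENDQwBEREQARUVFAEZGRgBHR0cASEhIAElJSQBKSkoAS0tLAExMTABNTU0ATk5OAE9PTwBQUFAAUVFRAFJSUgBTU1MAVFRUAFVVVQBWVlYAV1dXAFhYWABZWVkAWlpaAFtbWwBcXFwAXV1dAF5eXgBfX18AYGBgAGFhYQBiYmIAY2NjAGRkZABlZWUAZmZmAGdnZwBoaGgAaWlpAGpqagBra2sAbGxsAG1tbQBubm4Ab29vAHBwcABxcXEAcnJyAHNzcwB0dHQAdXV1AHZ2dgB3d3cAeHh4AHl5eQB6enoAe3t7AHx8fAB9fX0Afn5+AH9/fwCAgIAAgYGBAIKCggCDg4MAhISEAIWFhQCGhoYAh4eHAIiIiACJiYkAioqKAIuLiwCMjIwAjY2NAI6OjgCPj48AkJCQAJGRkQCSkpIAk5OTAJSUlACVlZUAlpaWAJeXlwCYmJgAmZmZAJqamgCbm5sAnJycAJ2dnQCenp4An5+fAKCgoAChoaEAoqKiAKOjowCkpKQApaWlAKampgCnp6cAqKioAKmpqQCqqqoAq6urAKysrACtra0Arq6uAK+vrwCwsLAAsbGxALKysgCzs7MAtLS0ALW1tQC2trYAt7e3ALi4uAC5ubkAurq6ALu7uwC8vLwAvb29AL6+vgC/v78AwMDAAMHBwQDCwsIAw8PDAMTExADFxcUAxsbGAMfHxwDIyMgAycnJAMrKygDLy8sAzMzMAM3NzQDOzs4Az8/PANDQ0ADR0dEA0tLSANPT0wDU1NQA1dXVANbW1gDX19cA2NjYANnZ2QDa2toA29vbANzc3ADd3d0A3t7eAN/f3wDg4OAA4eHhAOLi4gDj4+MA5OTkAOXl5QDm5uYA5+fnAOjo6ADp6ekA6urqAOvr6wDs7OwA7e3tAO7u7gDv7+8A8PDwAPHx8QDy8vIA8/PzAPT09AD19fUA9vb2APf39wD4+PgA+fn5APr6+gD7+/sA/Pz8AP39/QD+/v4A////AERERERERERERERERFSAsMjIvLi4tLzY7PTw6ODQqHxcRERERERERERERERIXICovLy4tLSwsMDU5Ozk2MSgeFxIREREREREREREREhghKCwtLSwqKCcnKzA0NTMsIxsXEhISEhMTExISERETGSEnKioqKycjIB8hJSotLCUcGBYSEhISExUXGRcUEhMYHiUoJiYqKCAbGBkcICQmIBgWFhITExMUFhsfHxoWFRgcISUjIygpIRkVFBYZHSAcFxYWFBUVFhYYHCEiHhoZGRseHx0dIycgFxMSEhIWGRgWFhYbHRwaGRwhJCMgHBoZGRoYFRYcIBwWEhEPDhASFRYXFyYnJB8cICcqKCQfGxgXFhIQEBUZGBUSEA4ODg4TGBwcLSwpJCEjKi8tKCMfGxcTDw4ODxETExIPDg4ODhEaISQvLisnJCUrMTApIyAdFxEODg4ODg8PDw4ODg4ODxchKTIwLSonJywyMiwmIBsUDw4ODg4ODg4ODg4ODg4OEx0oNjQyLikoLDM0MisiGREODg4ODg4ODg4ODg4ODg4SGiQ5ODczLisvNDU0LCAXDw4ODg4ODg4ODg4ODg4ODxMZIDo7OzcyMTU3NjIpHxcQDg4ODg4ODg4ODg4ODg4RFRkePDw8Ojc4Ozo3MSgfGRQPDg4ODg4ODg4ODg4OERcbHiE8Ojg3ODo8OzgyKCAbFhAODg4ODg4ODg4ODg4UHCIlKDQwLS4xNTc3NS8lHhgTDw4ODg4ODg4ODg4ODhMaICUoJSIhJSksLS4sJh0XExAODg4ODg4ODg4ODhEUFhcaHR8ZGBogJCUmJiMdFhEODg4ODg4ODg4ODg8SGB0eGhgXGBMUGB4iJSUhHRgSDg4ODg4ODg4ODg4PEhYdJSchGhYVERMYHB8iIyAaFA8ODg4ODg8PDg4ODhMYGyAoKiYeFxUQEhYaHR8fHRcRDQ0QEBARExMSEA4RGR8hIycpJx8XEwsNEhgcHBoYEw0JCw8SFBUXGRkXExQeJignJyckHRQQBAYLExgXFRIOCgcIDRQZHB4iJCIbGB8qLi0qJyIZEQ0BAgUKDg0MCggHBgYNFh4iJywuKyUeICkvMC0oIBYODAAAAQQFBAMDBAQFBw4WHSEpMTEvLCUjKC4xMCkfFQ4MAAAAAQEBAAABAwUJDxMXHSkzMzAvKSYnLDIzLCIXDgwAAAAAAAAAAAABBAkODxIcKzU1MjArKCcrMjYwJhoPDAAAAAAAAAAAAAACBwsNEyEvNjUzMjAsKSsyNjIoHBEMAAAAAAAAAAAAAAEDCA8bKTM2NDQ0NDMwLzM1MCYbEg0AAAAAAAAAAAAAAAIHEyQxNjY0NDU1NjY0NDQuJRsSDQ="/>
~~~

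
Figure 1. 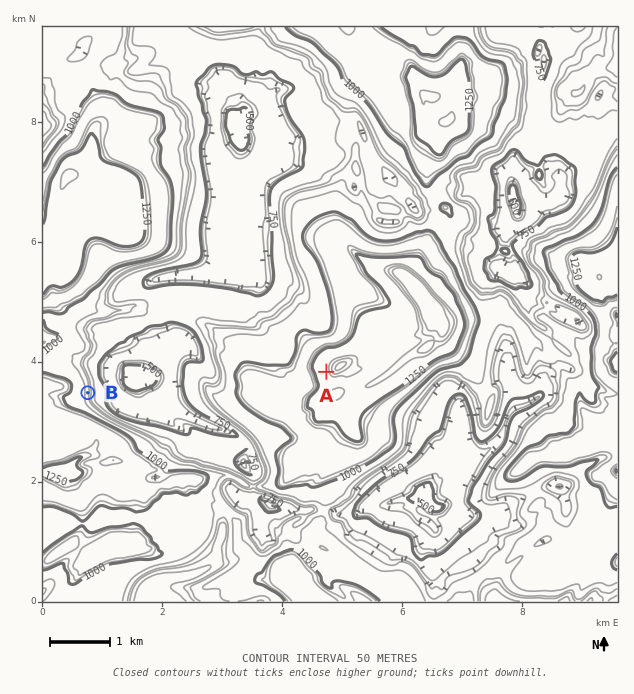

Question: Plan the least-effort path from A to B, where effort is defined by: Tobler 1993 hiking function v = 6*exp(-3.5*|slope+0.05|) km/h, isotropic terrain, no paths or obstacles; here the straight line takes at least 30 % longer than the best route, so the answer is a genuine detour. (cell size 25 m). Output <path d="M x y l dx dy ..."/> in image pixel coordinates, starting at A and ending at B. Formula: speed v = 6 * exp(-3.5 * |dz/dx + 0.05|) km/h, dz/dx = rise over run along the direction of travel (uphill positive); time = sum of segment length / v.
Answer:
<path d="M326 372l0 1-7 15-6 6-3 2-3 3-5 9 0 1 3 6-9 18 0 5-1 3-2 1-9 5-7 7-2 3 0 6-1 3-5 5-4 9-2 1-12 6-1-3-12-6-3 0-6-3-14 0-12-6-3 0-6-3-10 0-15-7-3-3-9-5-14-13-42-21-12-12-1-3 0-9"/>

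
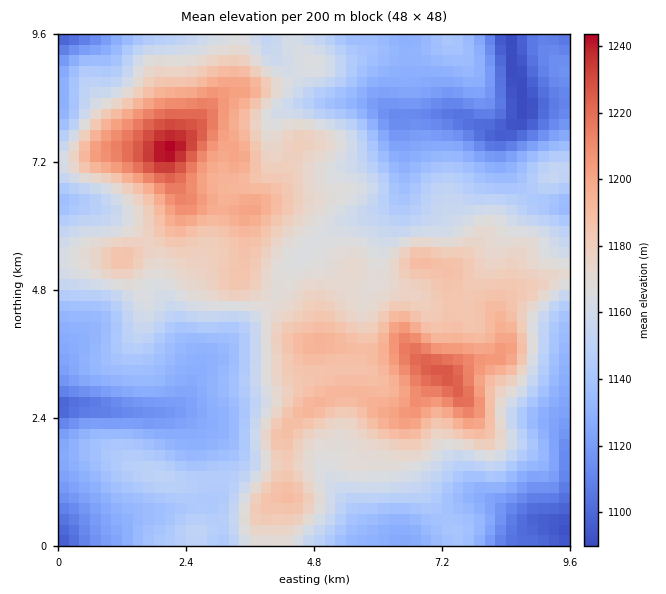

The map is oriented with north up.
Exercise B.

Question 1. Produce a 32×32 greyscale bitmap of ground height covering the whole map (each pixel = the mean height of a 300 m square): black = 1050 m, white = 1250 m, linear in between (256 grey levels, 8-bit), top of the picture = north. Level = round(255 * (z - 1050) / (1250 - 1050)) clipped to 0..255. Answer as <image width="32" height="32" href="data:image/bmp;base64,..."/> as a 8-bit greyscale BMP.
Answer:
<image width="32" height="32" href="data:image/bmp;base64,Qk02CAAAAAAAADYEAAAoAAAAIAAAACAAAAABAAgAAAAAAAAEAAATCwAAEwsAAAABAAAAAAAAAAAAAAEBAQACAgIAAwMDAAQEBAAFBQUABgYGAAcHBwAICAgACQkJAAoKCgALCwsADAwMAA0NDQAODg4ADw8PABAQEAAREREAEhISABMTEwAUFBQAFRUVABYWFgAXFxcAGBgYABkZGQAaGhoAGxsbABwcHAAdHR0AHh4eAB8fHwAgICAAISEhACIiIgAjIyMAJCQkACUlJQAmJiYAJycnACgoKAApKSkAKioqACsrKwAsLCwALS0tAC4uLgAvLy8AMDAwADExMQAyMjIAMzMzADQ0NAA1NTUANjY2ADc3NwA4ODgAOTk5ADo6OgA7OzsAPDw8AD09PQA+Pj4APz8/AEBAQABBQUEAQkJCAENDQwBEREQARUVFAEZGRgBHR0cASEhIAElJSQBKSkoAS0tLAExMTABNTU0ATk5OAE9PTwBQUFAAUVFRAFJSUgBTU1MAVFRUAFVVVQBWVlYAV1dXAFhYWABZWVkAWlpaAFtbWwBcXFwAXV1dAF5eXgBfX18AYGBgAGFhYQBiYmIAY2NjAGRkZABlZWUAZmZmAGdnZwBoaGgAaWlpAGpqagBra2sAbGxsAG1tbQBubm4Ab29vAHBwcABxcXEAcnJyAHNzcwB0dHQAdXV1AHZ2dgB3d3cAeHh4AHl5eQB6enoAe3t7AHx8fAB9fX0Afn5+AH9/fwCAgIAAgYGBAIKCggCDg4MAhISEAIWFhQCGhoYAh4eHAIiIiACJiYkAioqKAIuLiwCMjIwAjY2NAI6OjgCPj48AkJCQAJGRkQCSkpIAk5OTAJSUlACVlZUAlpaWAJeXlwCYmJgAmZmZAJqamgCbm5sAnJycAJ2dnQCenp4An5+fAKCgoAChoaEAoqKiAKOjowCkpKQApaWlAKampgCnp6cAqKioAKmpqQCqqqoAq6urAKysrACtra0Arq6uAK+vrwCwsLAAsbGxALKysgCzs7MAtLS0ALW1tQC2trYAt7e3ALi4uAC5ubkAurq6ALu7uwC8vLwAvb29AL6+vgC/v78AwMDAAMHBwQDCwsIAw8PDAMTExADFxcUAxsbGAMfHxwDIyMgAycnJAMrKygDLy8sAzMzMAM3NzQDOzs4Az8/PANDQ0ADR0dEA0tLSANPT0wDU1NQA1dXVANbW1gDX19cA2NjYANnZ2QDa2toA29vbANzc3ADd3d0A3t7eAN/f3wDg4OAA4eHhAOLi4gDj4+MA5OTkAOXl5QDm5uYA5+fnAOjo6ADp6ekA6urqAOvr6wDs7OwA7e3tAO7u7gDv7+8A8PDwAPHx8QDy8vIA8/PzAPT09AD19fUA9vb2APf39wD4+PgA+fn5APr6+gD7+/sA/Pz8AP39/QD+/v4A////AD9LVl1mcHV7gXx6jJmamYt+cmlnY2FkbHJxY1FFQj45RU9aYWdscXh9fH2SpaWlmYp7cGxnZmpwcnBnVkc/OzhPVl5mam1xdHd3e5Cpra+nlIN5eHV0dnZwamNZT0ZDQFhfZW1yd3t8enh6iKCusaWUiYeIhoSCfHNpZGRdU1JKXmVsdXt/gHx4eXl+kKSonJKSlZWTkY2GfHV2d2xiYFJianF4e3t2b2xucXeJoqeclZaZmZqbmpGHho2NfnFnVGBpcHNybmllZGZpdI6prKCZmJqepKqonZmgqKCLd2VVU1xfX19cXF5gY2dzjaexq6Odoay3v7qqrru5oYRvYllBR0pNUVNVWF1jaHKFm622s6utt73Ex73F0sKeg3BkXUlPVFleYGBeX2VrdoaYpa+1tba2tr/Nz9jZv6OSfmxhWWBlaWtraWRiZmx3ip2orK6xsbC1w9Td4NS+sKSLdGVeZGtwc3JtaGVlanWJnqqwsbCwsbvN293Z0MfDt5Z5aWFlanR9fHNraGlrdYmgr7e4tbKxvdDSxcG/u8K+nX1sZGZpc4KGfHNydXR4iqCrsbOwqae3x7ywsa+wurWZf29qa211hY6HgYaJh4iRmqGnqqWenqmyqqisq6+1rZqGdnd5eoGOko6Qlpqfn5yYm6Gjn5uZnqOip6yqra+spZaFiYyQl5qWlJmeoqmso5iXm5ybm5mZoaaqrqqnqammoZiRl5+pqZ6bn6Kkqa2mmpWVl5qcmJimsbGvqqOho5+al5CXn6iqo6KmpaWorqqelpOUl5iTkZ2ppqOkn5yenJKLh46RlZuhrLOtqa6zsaaclZKRkIyIiY+PkJecmJWUjYN5foGHk6K0wr+3uL27r6SclY+KhYB8gIaJjJOTiYJ8dHB3fomYqL3Nyr+6vb21qaCZlZCHe3R6g4aDg4N+eHRufIaPm6y8z9TJvLe1sa6on5iVk4t7bnV+gHt1c3N4f3yQpLK8y9rm4c69urmspaWel5GLgXNobHN2cmtmanWCg5Kwxc/b6PTx3MW+vqugpKKclIl6aGBjZmhjWFJaZ3J3g6O+y9bk8PDm0cC5pJuipJ+WiHRfWFtbWVFFPkFMWmNxjKq8ydfi4+DWwrSekpaUjIN5ZlVQUU5KRURANjpIU2mAlKKyws3Q0tHEuqeSiH91b2dcVFVUT0tNUko3NUNMaX2FiZmqtbi7w8LBtZ+Qhn11a2FeYF9cWl5dSzU4Rk5leHp6ip2ko6awt7anlZCQj4N1a2VkY2RlaGNJND1MUldmam+AkJSUl52ioZOJjpOQg3dwa2dna25tYkQ1Q09RQ01WY3F7f4OIj5SViYaPjIR5cG9rZmdudG5cPzVFTEo="/>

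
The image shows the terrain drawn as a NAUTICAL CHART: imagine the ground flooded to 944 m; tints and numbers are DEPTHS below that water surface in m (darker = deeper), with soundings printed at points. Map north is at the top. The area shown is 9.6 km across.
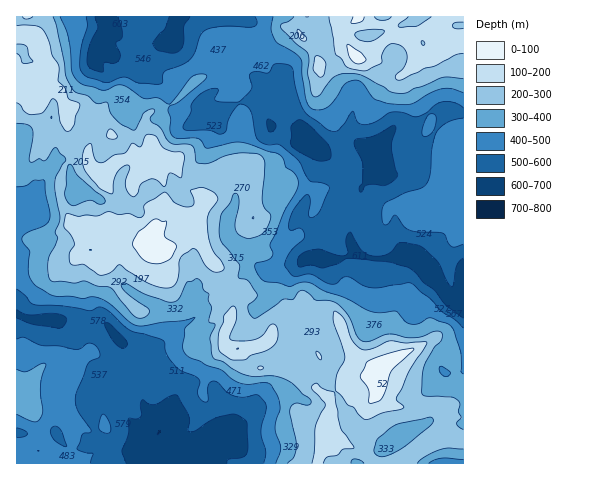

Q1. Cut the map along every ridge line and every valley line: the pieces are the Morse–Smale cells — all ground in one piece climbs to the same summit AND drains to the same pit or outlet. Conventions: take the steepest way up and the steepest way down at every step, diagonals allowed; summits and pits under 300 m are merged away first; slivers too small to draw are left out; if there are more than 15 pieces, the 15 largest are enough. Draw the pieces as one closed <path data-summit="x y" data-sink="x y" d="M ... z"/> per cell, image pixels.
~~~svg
<path data-summit="150 250" data-sink="313 144" d="M238 16l-211 0-3 4 0 11 2 3 10 0 4 4 0 15 14 16-5 7-7 4 8 10 12 5 5 20 4-7 5-1 11 3 5 8 0 7-4 8 0 29 8 10 9-1 13-11-5-25 17 7 4 6 0 5 4 4 9 3 24-2 4 3 2 8 7 14 20 17-2 11-5 7 1 16 12 25 17 15 6 26 0 11-9 23 0 9 4 5 14 0 4 8 14 12 11-2 13 1 28 9 4 3 0 10 13 9 15-12 2-5 16-5 19 4-3 12-10 13-10 32-11 8 16 9 11 10 89 0 1-349-13 0-5-7-7 0-11 5-18 16-15-1-13 16-10 9 3 12-5 6-8 1-11-4-12-2-36-33-21-59-15-19-21-17 0-16z"/><path data-summit="150 250" data-sink="159 432" d="M26 16l-10 1 0 446 356 1 1-2-10-8-16-9 11-8 10-32 8-10 5-14-14-5-18 4-20 18-13-9 0-10-4-3-28-9-13-1-11 2-14-12-4-8-11 2-6-4-1-12 9-23 0-11-6-26-17-15-12-25-1-16 5-7 2-11-20-17-7-14-2-8-4-3-24 2-9-3-4-4 0-5-4-6-17-7 5 25-15 12-7 0-6-6-2-33 4-8 0-7-5-8-11-3-5 2-3 6-6-20-12-5-8-10 7-4 5-7-14-16 0-15-4-4-11-1-1-13z"/><path data-summit="354 55" data-sink="313 144" d="M305 16l-66 1 7 5 0 16 21 17 15 19 21 59 33 32 15 3 11 4 8-1 5-6-3-12 10-9 13-16 15 1 18-16 11-5 7 0 5 7 13-2-1-76-22 3-14 17-11 1-3 8-14 11-9-3-12 2-6-6-7-10-7-1-5-4-11-21-38 4-6-6 0-6z"/><path data-summit="354 55" data-sink="159 432" d="M463 16l-157 0-8 10 0 6 6 6 38-4 11 21 5 4 7 1 11 14 23 3 14-11 3-8 11-1 14-17 22-3z"/>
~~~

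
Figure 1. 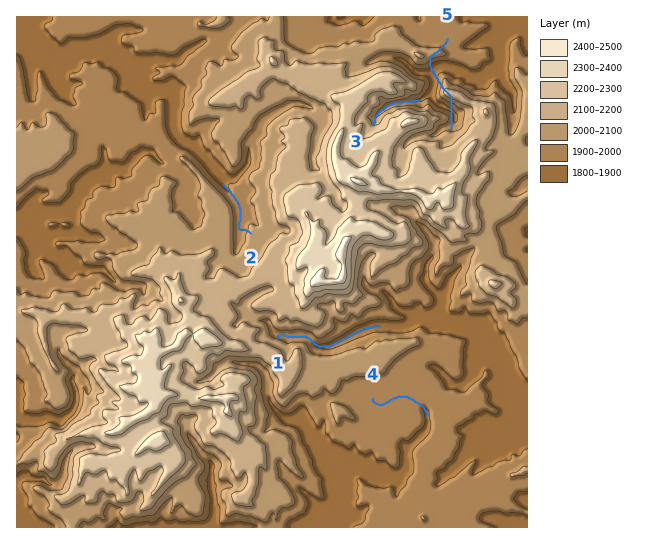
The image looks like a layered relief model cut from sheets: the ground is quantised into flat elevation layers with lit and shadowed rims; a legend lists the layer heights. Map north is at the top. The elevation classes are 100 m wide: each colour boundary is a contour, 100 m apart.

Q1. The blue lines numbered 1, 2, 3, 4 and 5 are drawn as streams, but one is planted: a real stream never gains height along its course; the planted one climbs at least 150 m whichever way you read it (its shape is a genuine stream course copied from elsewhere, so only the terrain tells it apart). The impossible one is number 5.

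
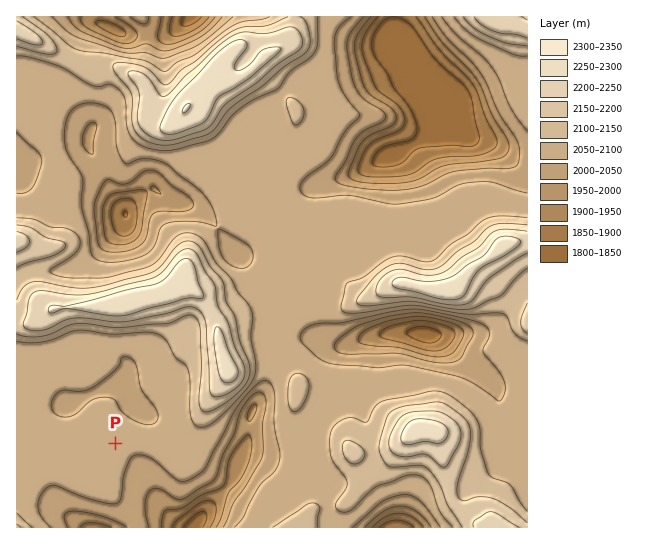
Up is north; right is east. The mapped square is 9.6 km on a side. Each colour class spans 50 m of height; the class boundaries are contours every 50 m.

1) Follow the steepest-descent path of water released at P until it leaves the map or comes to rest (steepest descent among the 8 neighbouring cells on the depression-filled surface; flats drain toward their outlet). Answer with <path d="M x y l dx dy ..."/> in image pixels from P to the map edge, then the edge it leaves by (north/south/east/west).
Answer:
<path d="M115 443l0 3 2 1 5 2 21 21 3 9 5 7 10 17 24 24"/>
exit: south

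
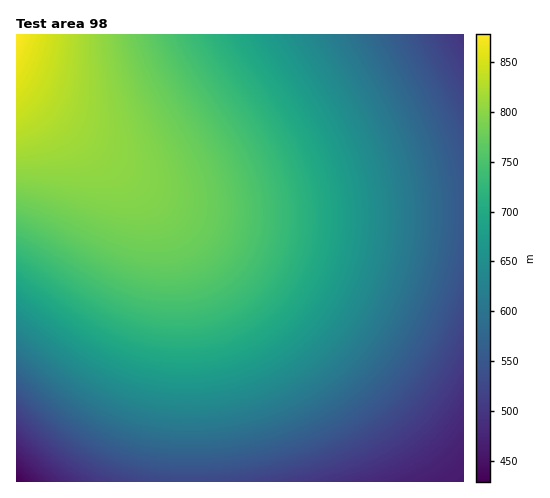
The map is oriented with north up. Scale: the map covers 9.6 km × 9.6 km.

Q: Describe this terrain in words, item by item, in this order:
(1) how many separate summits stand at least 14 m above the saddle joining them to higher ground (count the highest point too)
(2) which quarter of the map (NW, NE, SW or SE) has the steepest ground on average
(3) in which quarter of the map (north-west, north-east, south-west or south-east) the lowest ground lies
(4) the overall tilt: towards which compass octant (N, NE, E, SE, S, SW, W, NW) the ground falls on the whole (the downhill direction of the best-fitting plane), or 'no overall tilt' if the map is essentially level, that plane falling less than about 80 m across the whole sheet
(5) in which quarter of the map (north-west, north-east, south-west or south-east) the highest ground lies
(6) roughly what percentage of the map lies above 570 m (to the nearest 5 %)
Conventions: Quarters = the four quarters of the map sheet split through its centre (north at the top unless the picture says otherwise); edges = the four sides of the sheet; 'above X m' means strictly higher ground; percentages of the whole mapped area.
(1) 1 summit rises at least 14 m above its surroundings.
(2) The steepest ground, on average, is in the south-west quarter.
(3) Look to the south-west quarter for the lowest ground.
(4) Overall the map slopes down towards the south-east.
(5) The highest point lies in the north-west quarter of the map.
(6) Ground above 570 m makes up about 80 % of the sheet.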